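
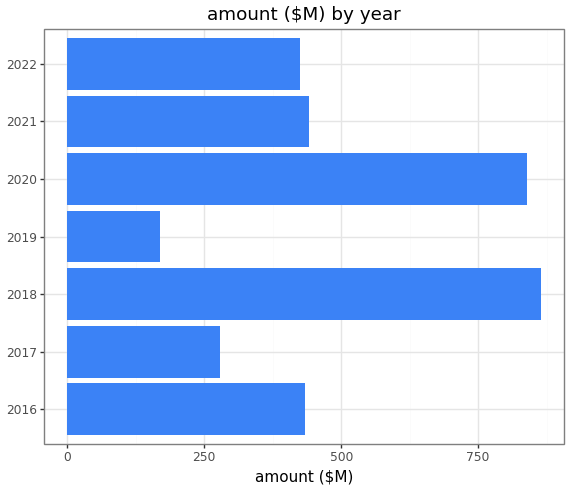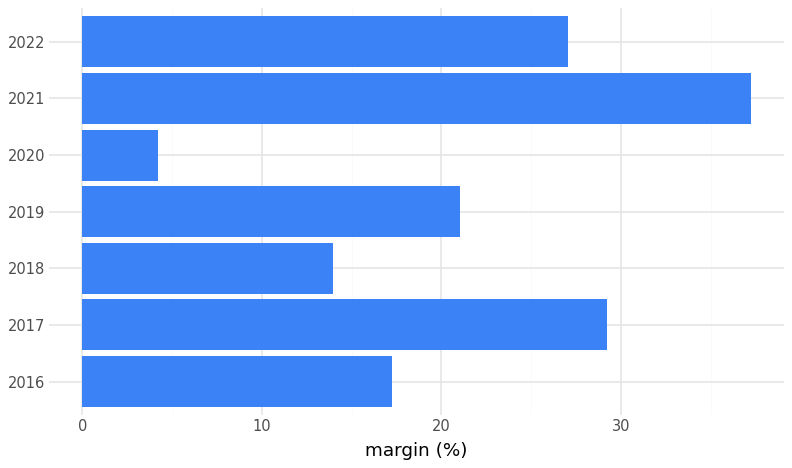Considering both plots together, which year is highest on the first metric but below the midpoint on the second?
Chart 2 median margin (%) ≈ 20; below-median years: 2016, 2018, 2020. Among those, 2018 has the highest amount ($M) (≈ 900).

2018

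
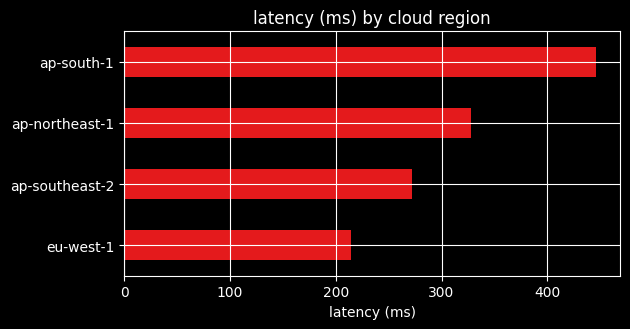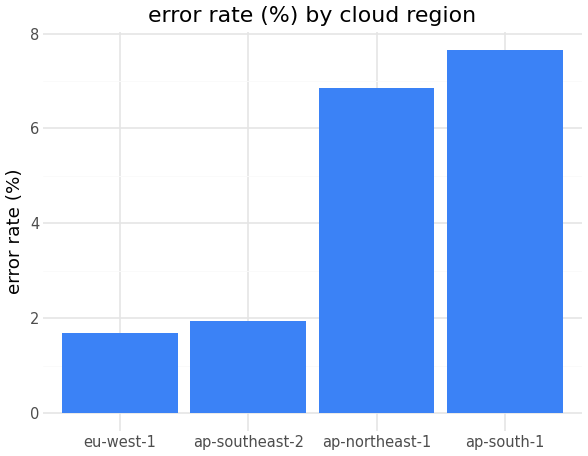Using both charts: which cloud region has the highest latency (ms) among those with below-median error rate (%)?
Chart 2 median error rate (%) ≈ 4; below-median cloud regions: eu-west-1, ap-southeast-2. Among those, ap-southeast-2 has the highest latency (ms) (≈ 250).

ap-southeast-2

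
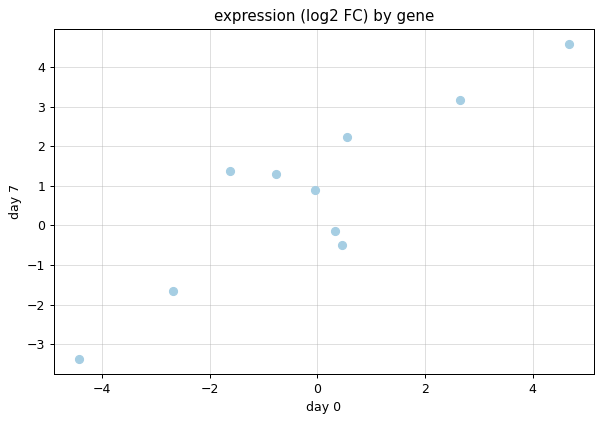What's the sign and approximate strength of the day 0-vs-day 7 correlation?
positive, strong

Points are positively correlated; strong (|r| ≈ 0.9).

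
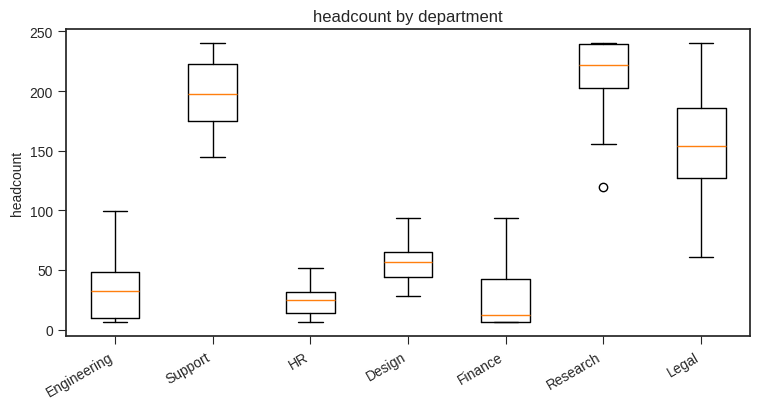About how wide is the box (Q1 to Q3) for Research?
≈ 40

Q3 ≈ 240, Q1 ≈ 200; IQR ≈ 40.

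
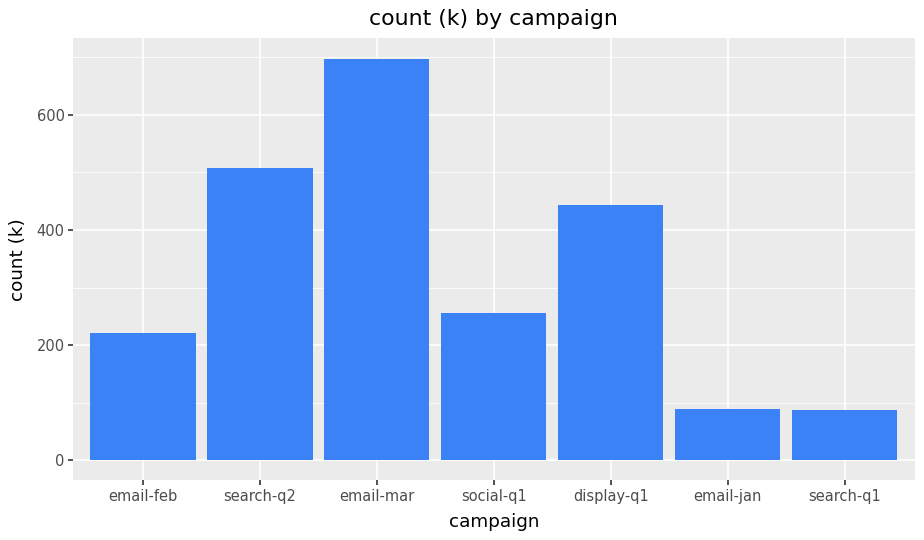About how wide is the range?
Max email-mar ≈ 700, min search-q1 ≈ 100; range ≈ 600.

≈ 600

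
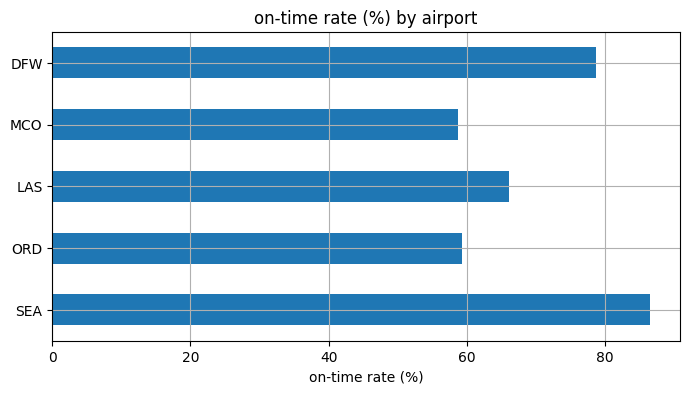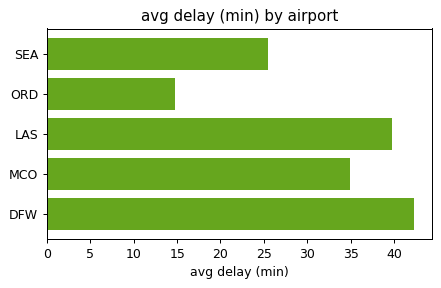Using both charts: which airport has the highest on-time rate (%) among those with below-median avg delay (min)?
SEA

Chart 2 median avg delay (min) ≈ 35; below-median airports: SEA, ORD. Among those, SEA has the highest on-time rate (%) (≈ 90).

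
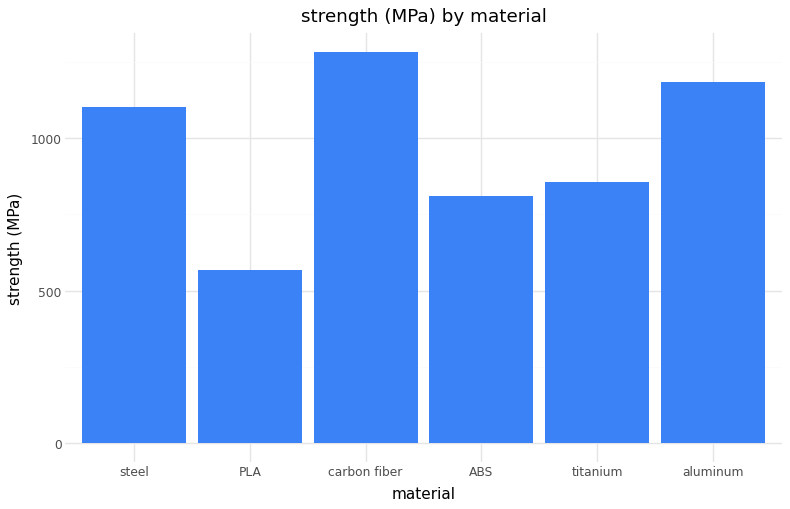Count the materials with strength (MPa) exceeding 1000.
Above 1000: steel, carbon fiber, aluminum.

3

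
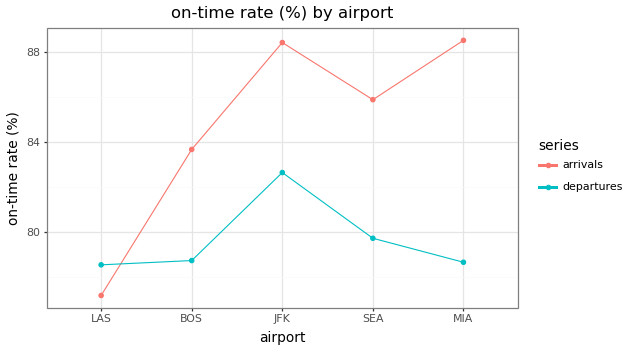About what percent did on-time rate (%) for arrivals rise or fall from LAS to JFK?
≈ +14.3%

LAS ≈ 77, JFK ≈ 88; (88 − 77) / 77 ≈ +14.3%.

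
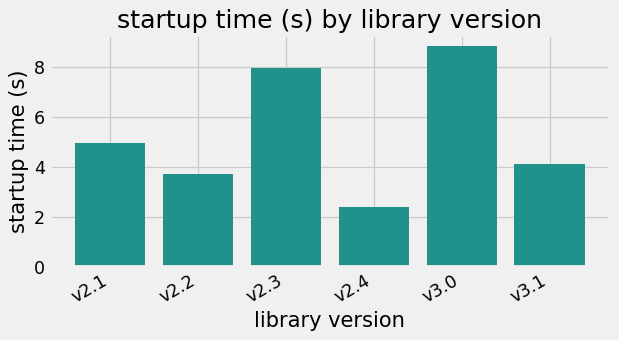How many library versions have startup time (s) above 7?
Above 7: v2.3, v3.0.

2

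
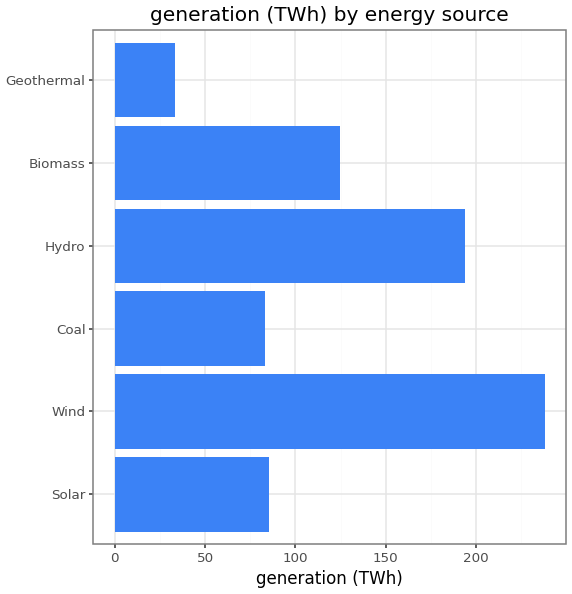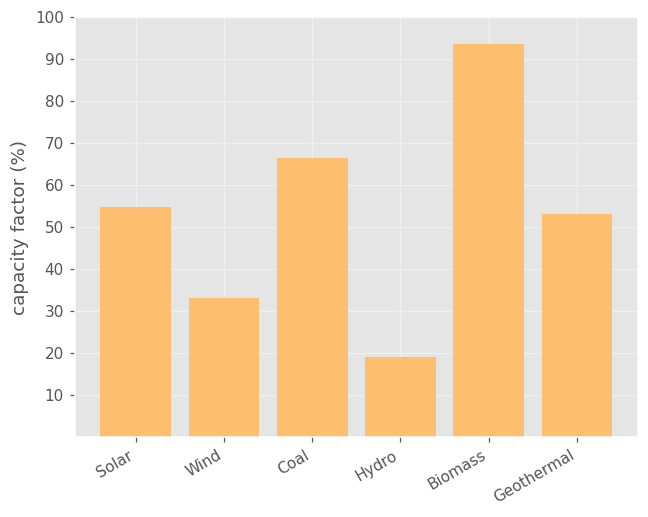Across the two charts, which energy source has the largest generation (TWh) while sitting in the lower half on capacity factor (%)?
Wind

Chart 2 median capacity factor (%) ≈ 50; below-median energy sources: Wind, Hydro, Geothermal. Among those, Wind has the highest generation (TWh) (≈ 250).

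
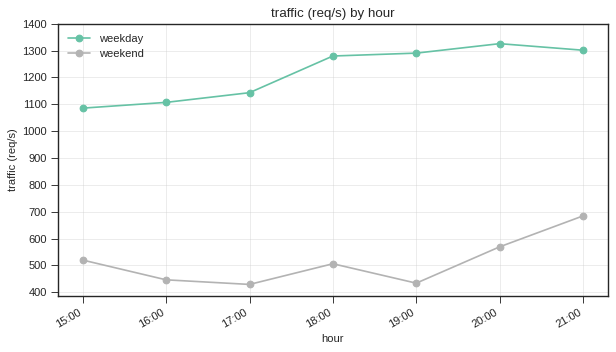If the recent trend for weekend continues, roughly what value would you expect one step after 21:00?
Last three: 400, 600, 700 → slope ≈ 150/step → next ≈ 850.

≈ 850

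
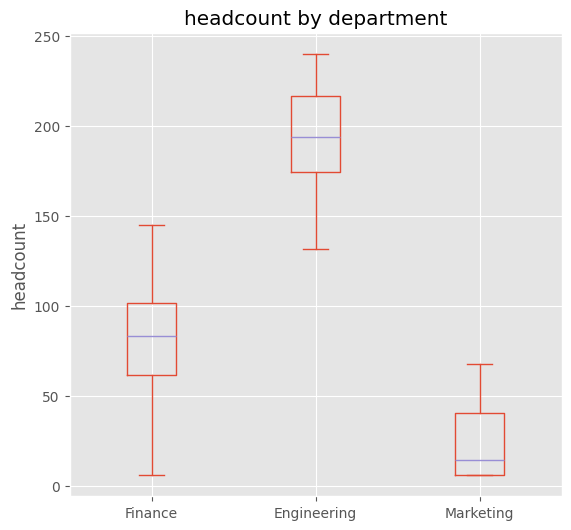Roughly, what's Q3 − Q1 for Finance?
Q3 ≈ 100, Q1 ≈ 60; IQR ≈ 40.

≈ 40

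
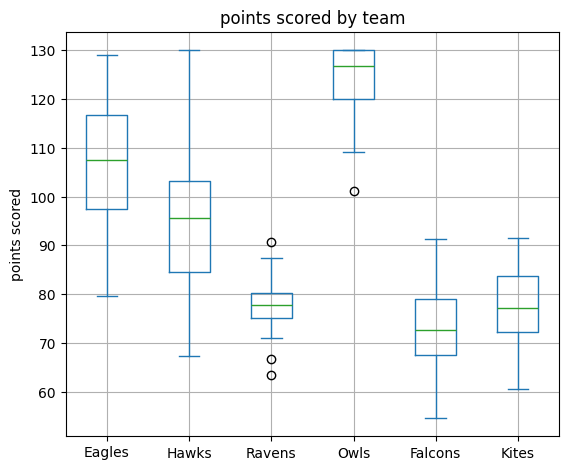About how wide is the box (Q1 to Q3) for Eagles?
Q3 ≈ 115, Q1 ≈ 95; IQR ≈ 20.

≈ 20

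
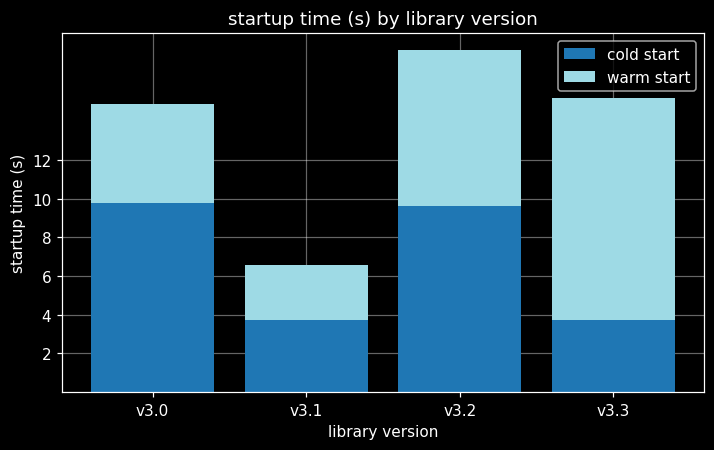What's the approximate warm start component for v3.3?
≈ 12

warm start top ≈ 16, bottom ≈ 4; segment ≈ 12.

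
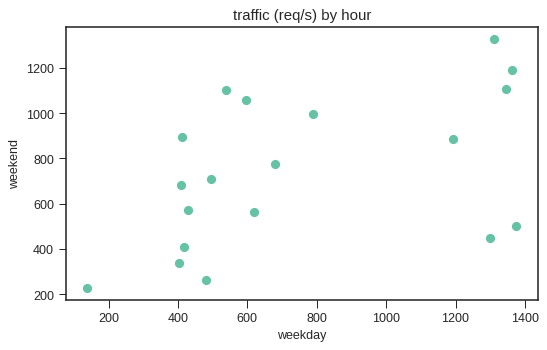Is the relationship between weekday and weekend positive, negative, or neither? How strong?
positive, moderate

Points are positively correlated; moderate (|r| ≈ 0.5).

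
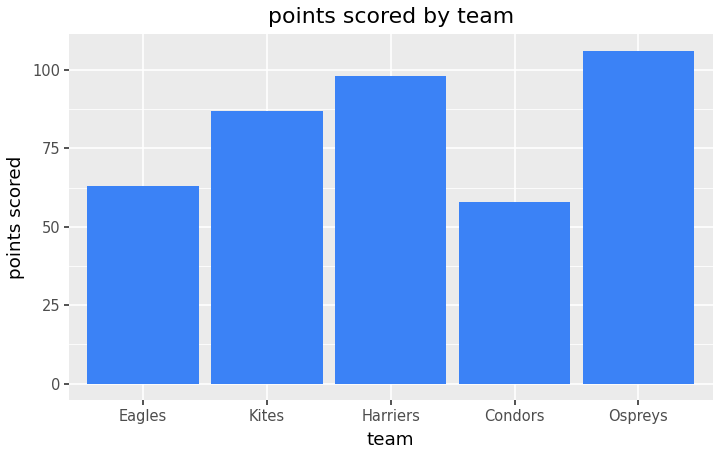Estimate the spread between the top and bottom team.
≈ 50

Max Ospreys ≈ 110, min Condors ≈ 60; range ≈ 50.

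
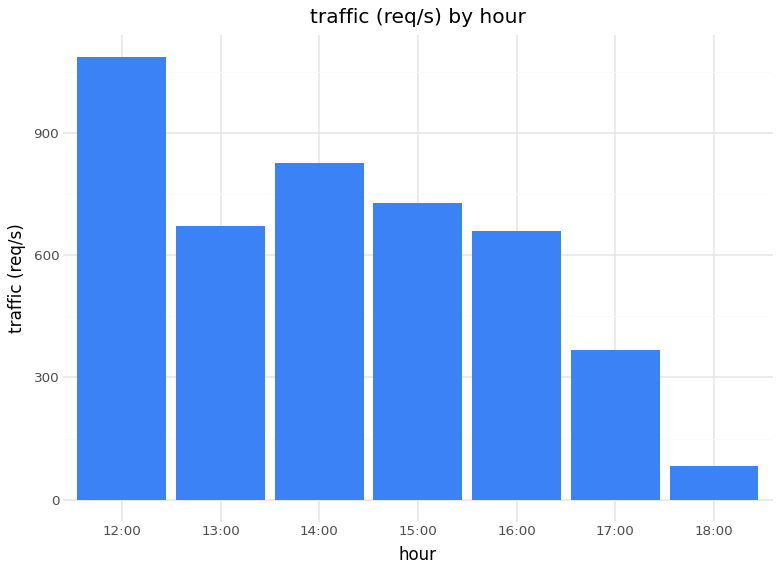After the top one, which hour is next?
14:00

Top 3: 12:00 ≈ 1100, 14:00 ≈ 800, 15:00 ≈ 700.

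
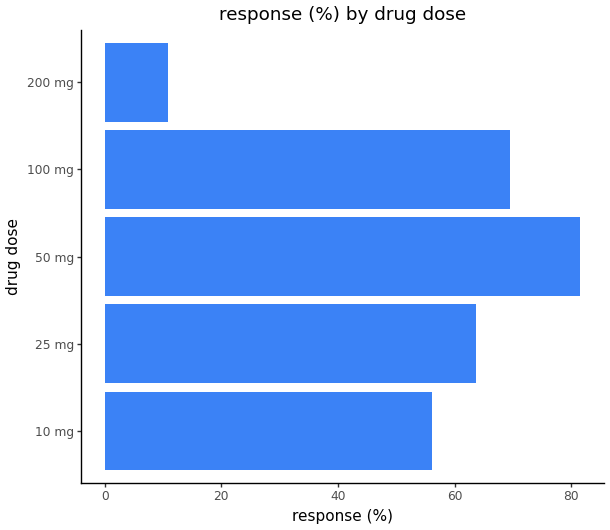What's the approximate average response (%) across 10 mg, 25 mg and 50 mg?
(60 + 60 + 80) / 3 ≈ 67.

≈ 67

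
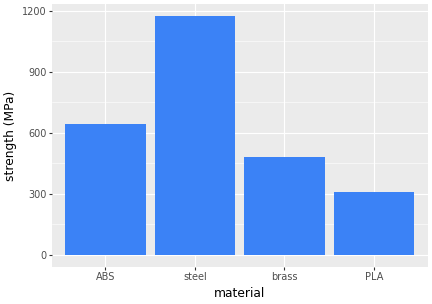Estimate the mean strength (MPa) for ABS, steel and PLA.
(600 + 1200 + 300) / 3 ≈ 700.

≈ 700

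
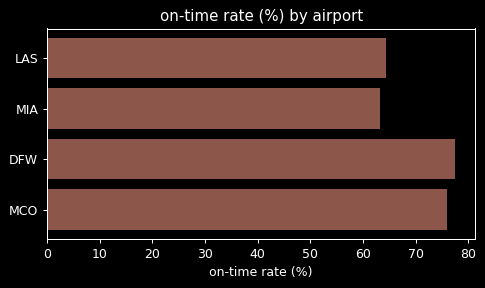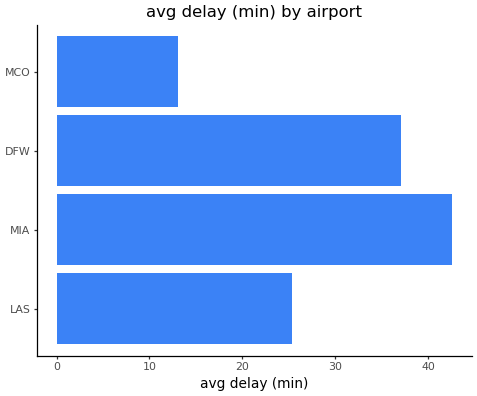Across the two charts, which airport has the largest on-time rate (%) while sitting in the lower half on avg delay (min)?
MCO

Chart 2 median avg delay (min) ≈ 30; below-median airports: LAS, MCO. Among those, MCO has the highest on-time rate (%) (≈ 80).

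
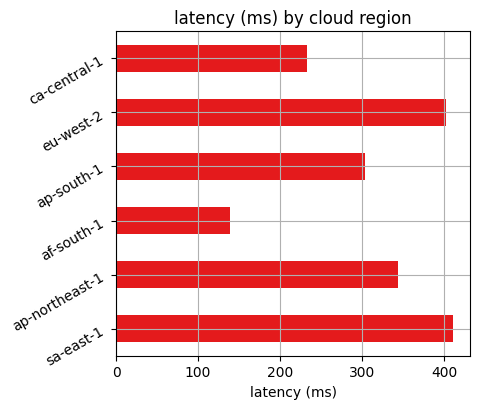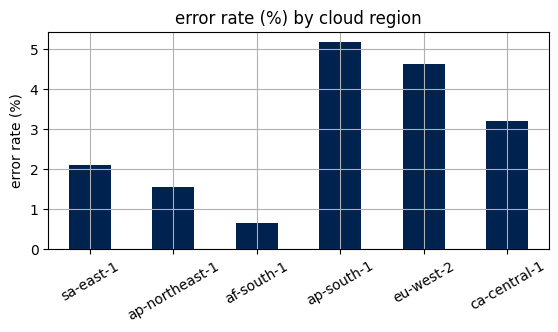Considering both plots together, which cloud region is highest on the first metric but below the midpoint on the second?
sa-east-1

Chart 2 median error rate (%) ≈ 2.5; below-median cloud regions: sa-east-1, ap-northeast-1, af-south-1. Among those, sa-east-1 has the highest latency (ms) (≈ 400).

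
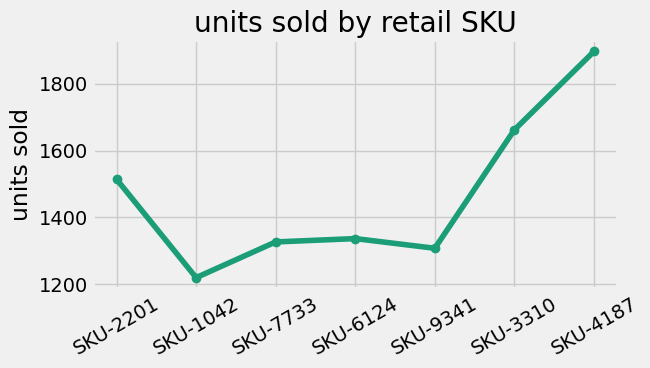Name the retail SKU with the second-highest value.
SKU-3310

Top 3: SKU-4187 ≈ 1900, SKU-3310 ≈ 1700, SKU-2201 ≈ 1500.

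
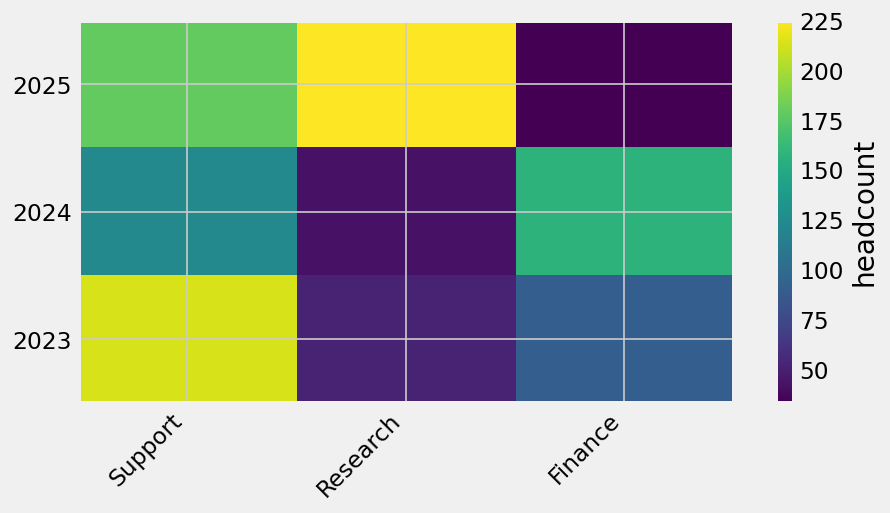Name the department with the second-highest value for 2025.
Top 3 for 2025: Research ≈ 220, Support ≈ 180, Finance ≈ 40.

Support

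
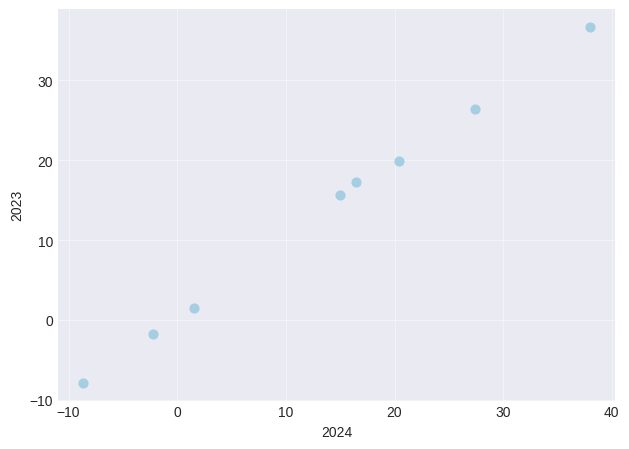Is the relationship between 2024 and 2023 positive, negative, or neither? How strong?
positive, strong

Points are positively correlated; strong (|r| ≈ 1.0).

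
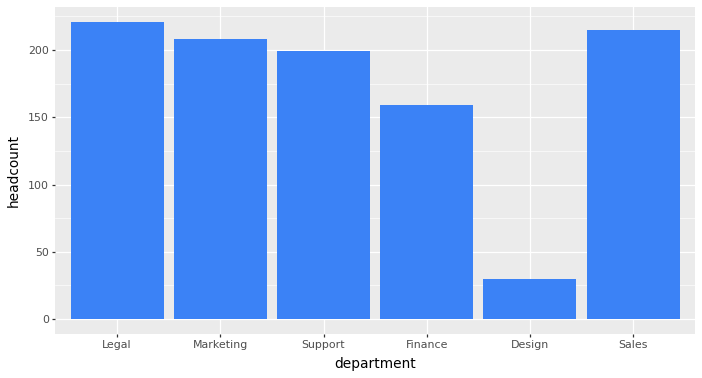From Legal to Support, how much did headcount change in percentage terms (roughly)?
Legal ≈ 220, Support ≈ 200; (200 − 220) / 220 ≈ -9.1%.

≈ -9.1%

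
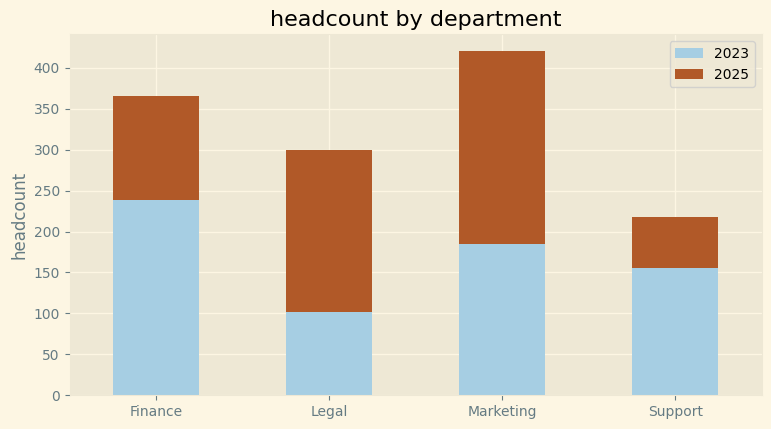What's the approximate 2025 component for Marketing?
≈ 200

2025 top ≈ 400, bottom ≈ 200; segment ≈ 200.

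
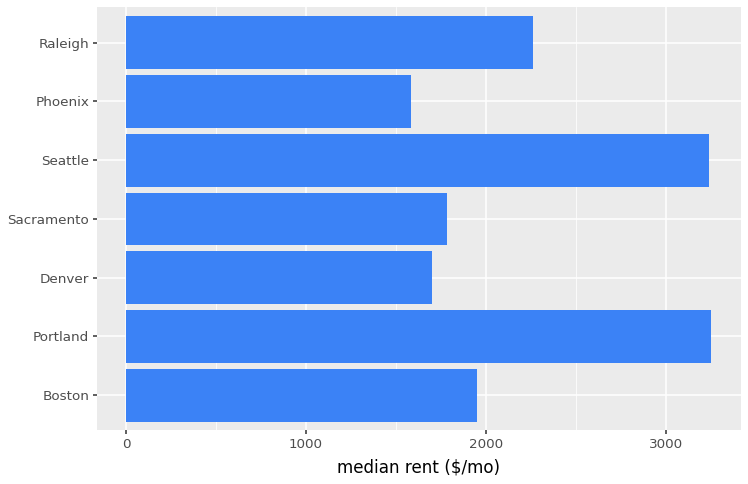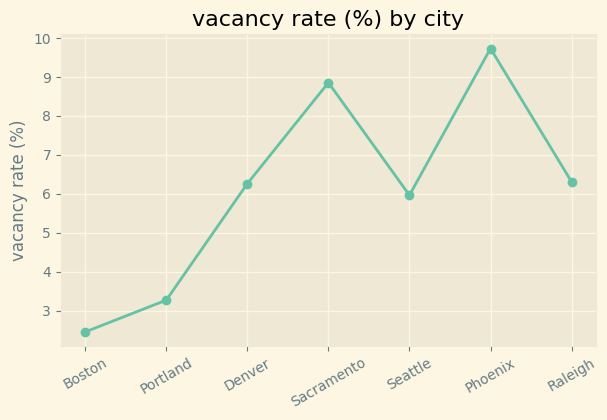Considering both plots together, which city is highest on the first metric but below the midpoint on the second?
Chart 2 median vacancy rate (%) ≈ 6; below-median cities: Boston, Portland, Seattle. Among those, Portland has the highest median rent ($/mo) (≈ 3500).

Portland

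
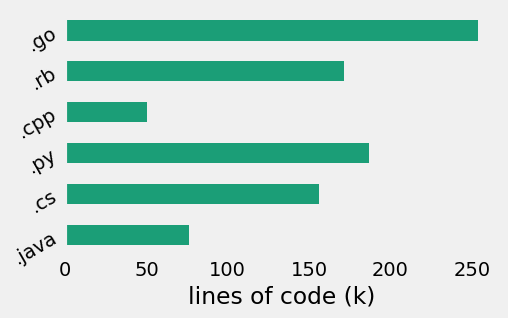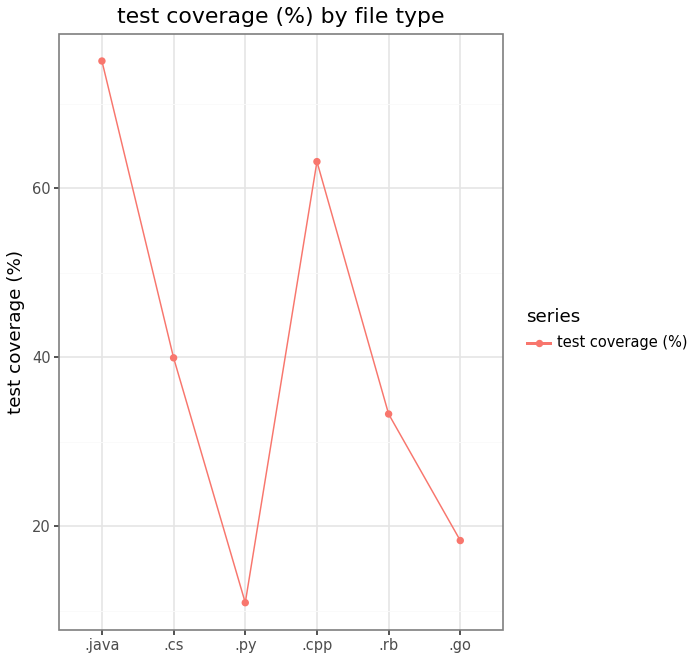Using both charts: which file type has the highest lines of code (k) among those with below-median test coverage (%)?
.go

Chart 2 median test coverage (%) ≈ 40; below-median file types: .py, .rb, .go. Among those, .go has the highest lines of code (k) (≈ 250).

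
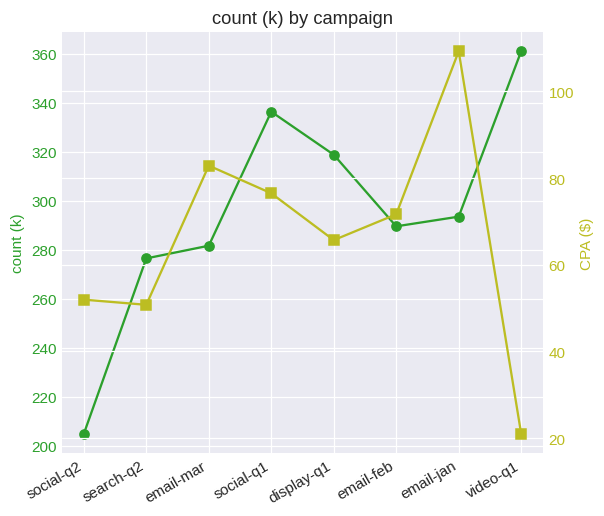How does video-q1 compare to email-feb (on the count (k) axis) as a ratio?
video-q1 ≈ 360, email-feb ≈ 280; 360/280 ≈ 1.29.

≈ 1.29×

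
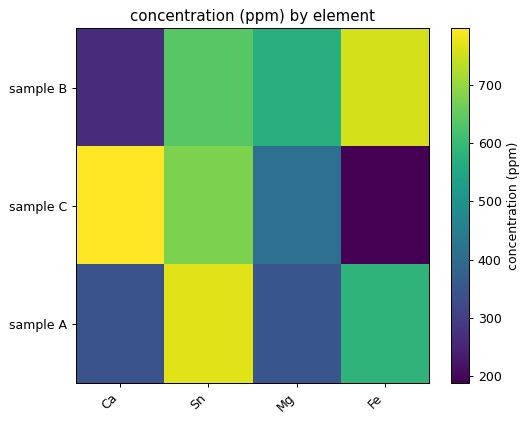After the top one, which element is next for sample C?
Top 3 for sample C: Ca ≈ 800, Sn ≈ 700, Mg ≈ 400.

Sn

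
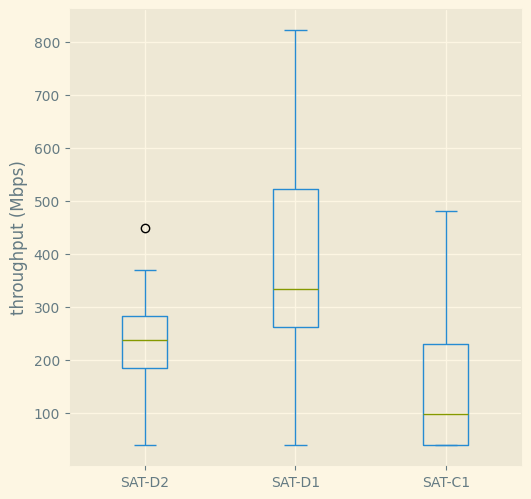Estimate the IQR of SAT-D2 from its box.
Q3 ≈ 300, Q1 ≈ 200; IQR ≈ 100.

≈ 100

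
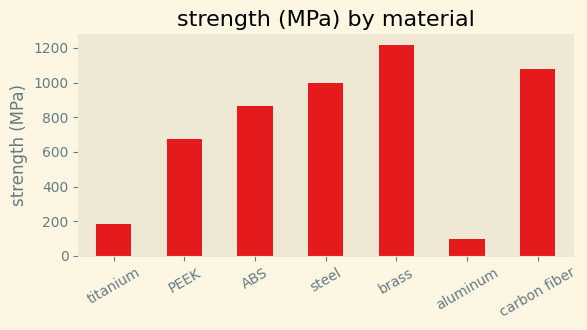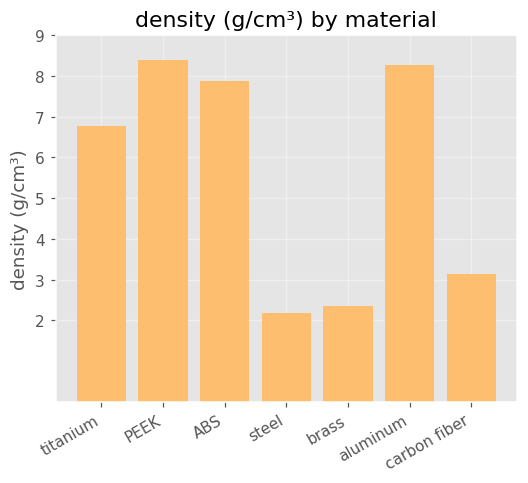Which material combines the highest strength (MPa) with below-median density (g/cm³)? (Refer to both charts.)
Chart 2 median density (g/cm³) ≈ 7; below-median materials: steel, brass, carbon fiber. Among those, brass has the highest strength (MPa) (≈ 1200).

brass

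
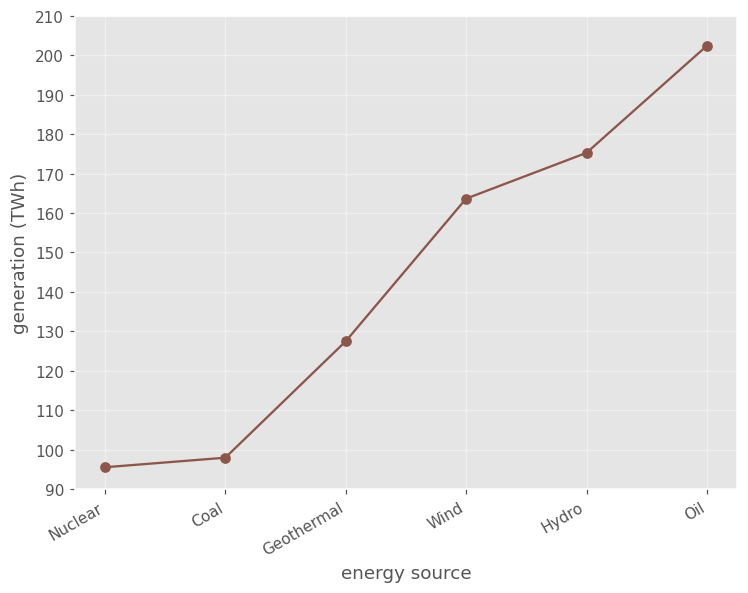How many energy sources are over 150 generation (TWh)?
Above 150: Wind, Hydro, Oil.

3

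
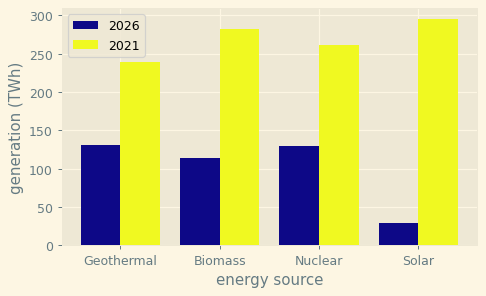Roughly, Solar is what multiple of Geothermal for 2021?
Solar ≈ 300, Geothermal ≈ 250; 300/250 ≈ 1.2.

≈ 1.2×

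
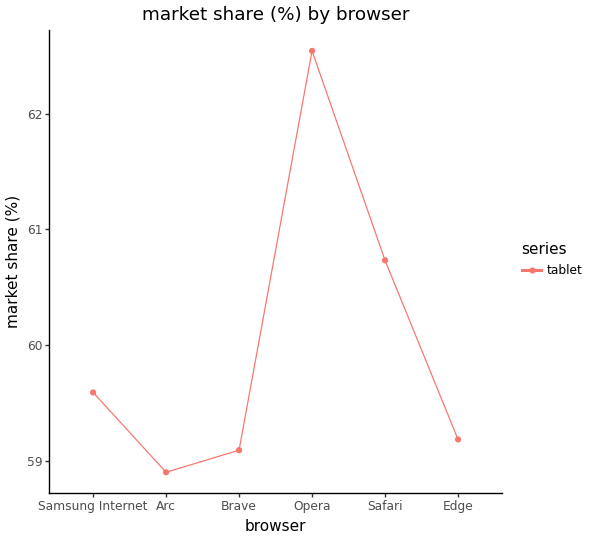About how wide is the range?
≈ 3.5

Max Opera ≈ 62.5, min Arc ≈ 59.0; range ≈ 3.5.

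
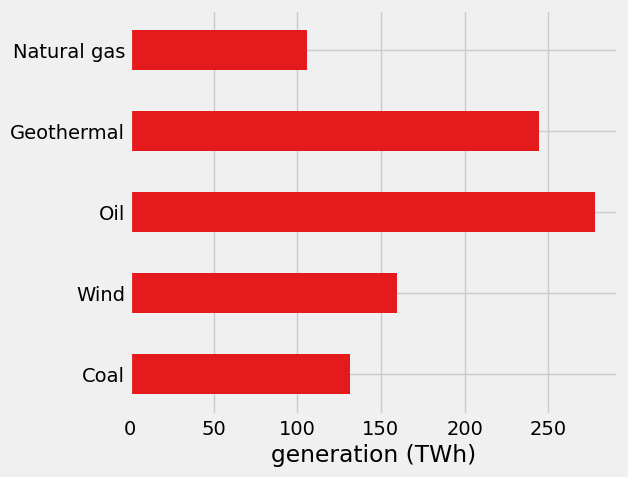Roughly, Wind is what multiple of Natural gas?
Wind ≈ 150, Natural gas ≈ 100; 150/100 ≈ 1.5.

≈ 1.5×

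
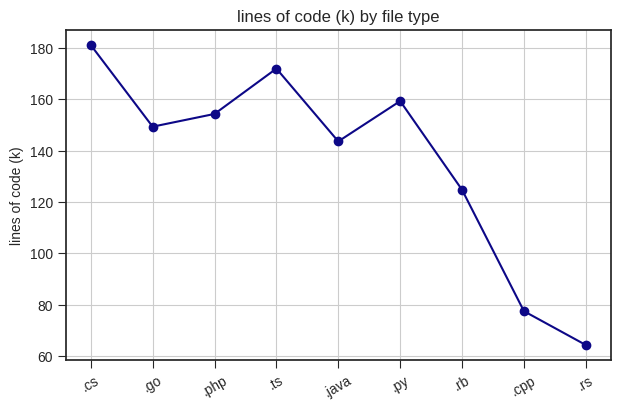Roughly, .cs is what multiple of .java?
≈ 1.29×

.cs ≈ 180, .java ≈ 140; 180/140 ≈ 1.29.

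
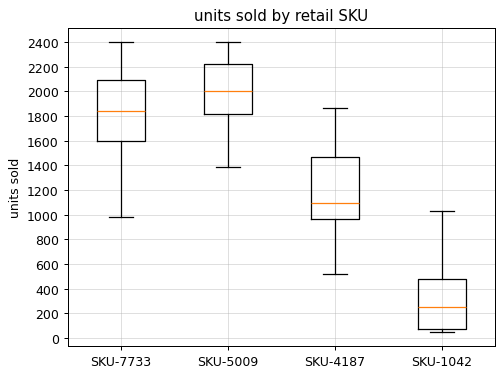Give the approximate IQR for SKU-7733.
Q3 ≈ 2000, Q1 ≈ 1600; IQR ≈ 400.

≈ 400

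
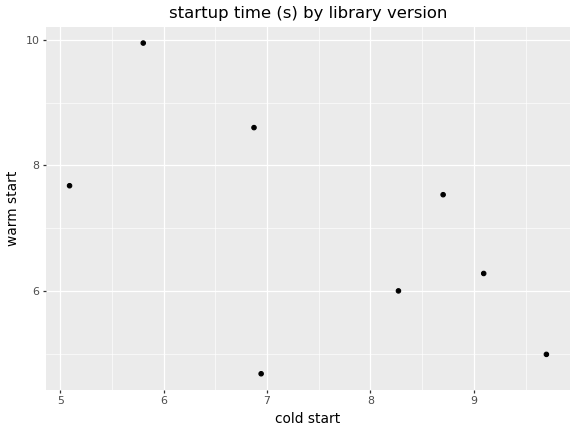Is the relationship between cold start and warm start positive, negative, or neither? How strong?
negative, moderate

Points are negatively correlated; moderate (|r| ≈ 0.6).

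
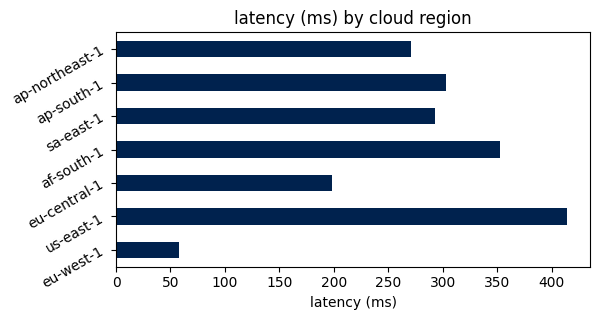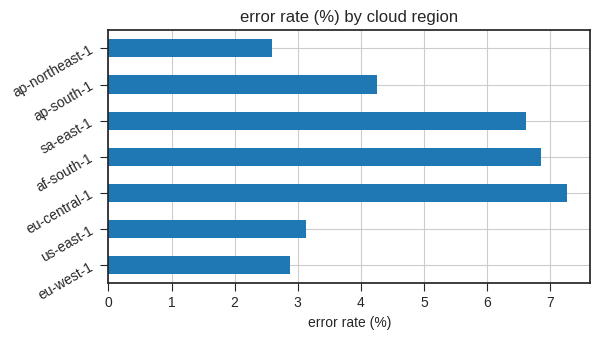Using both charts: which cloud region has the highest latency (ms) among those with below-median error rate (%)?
us-east-1

Chart 2 median error rate (%) ≈ 4; below-median cloud regions: eu-west-1, us-east-1, ap-northeast-1. Among those, us-east-1 has the highest latency (ms) (≈ 400).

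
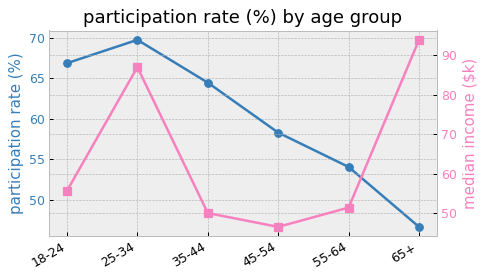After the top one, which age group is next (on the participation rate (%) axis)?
18-24

Top 3 (on the participation rate (%) axis): 25-34 ≈ 70, 18-24 ≈ 66, 35-44 ≈ 64.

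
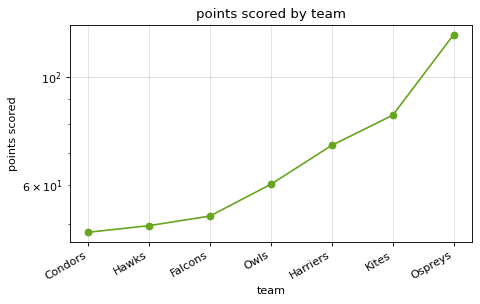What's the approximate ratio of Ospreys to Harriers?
≈ 1.71×

Ospreys ≈ 120, Harriers ≈ 70; 120/70 ≈ 1.71.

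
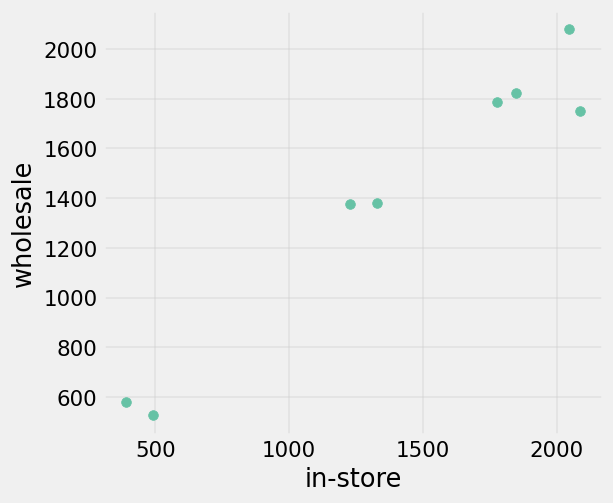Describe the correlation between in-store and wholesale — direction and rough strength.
positive, strong

Points are positively correlated; strong (|r| ≈ 1.0).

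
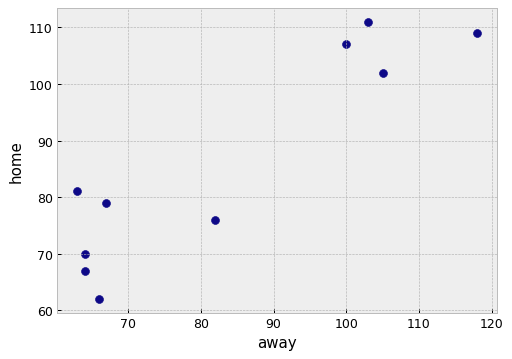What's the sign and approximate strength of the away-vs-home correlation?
Points are positively correlated; strong (|r| ≈ 0.9).

positive, strong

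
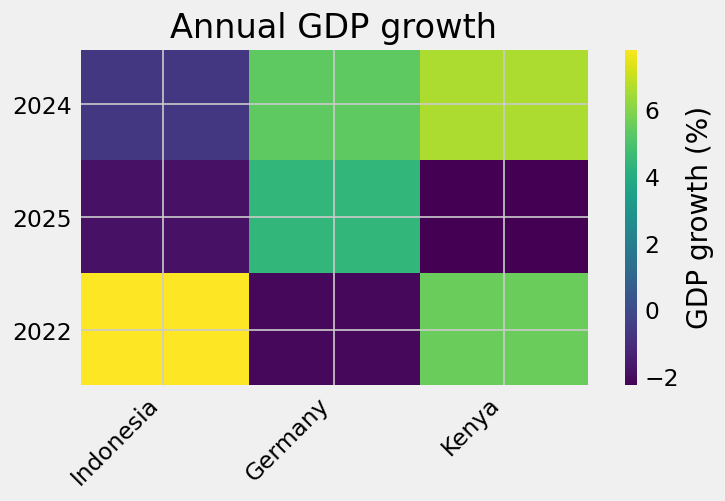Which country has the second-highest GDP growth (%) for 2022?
Top 3 for 2022: Indonesia ≈ 8, Kenya ≈ 6, Germany ≈ -2.

Kenya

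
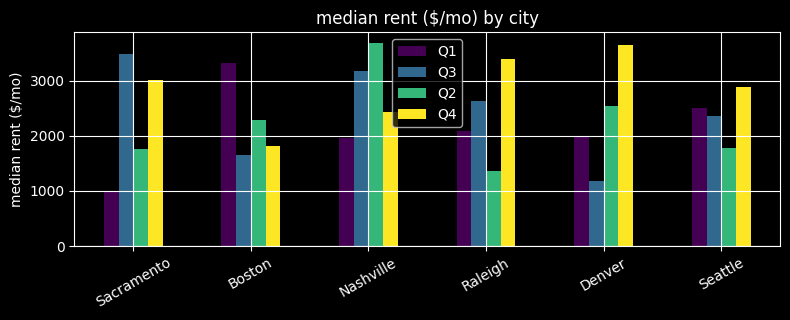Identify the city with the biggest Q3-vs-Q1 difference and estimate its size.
Sacramento: Q3 ≈ 3500, Q1 ≈ 1000 → gap ≈ 2500. Next-largest (Boston) is only ≈ 2000.

Sacramento, ≈ 2500 $/mo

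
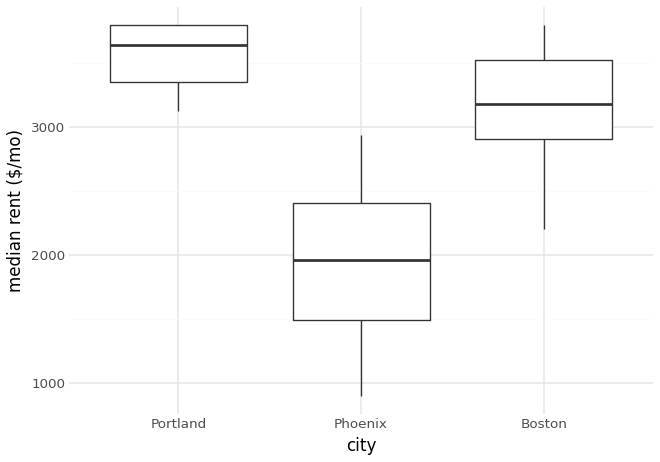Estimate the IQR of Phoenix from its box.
Q3 ≈ 2400, Q1 ≈ 1400; IQR ≈ 1000.

≈ 1000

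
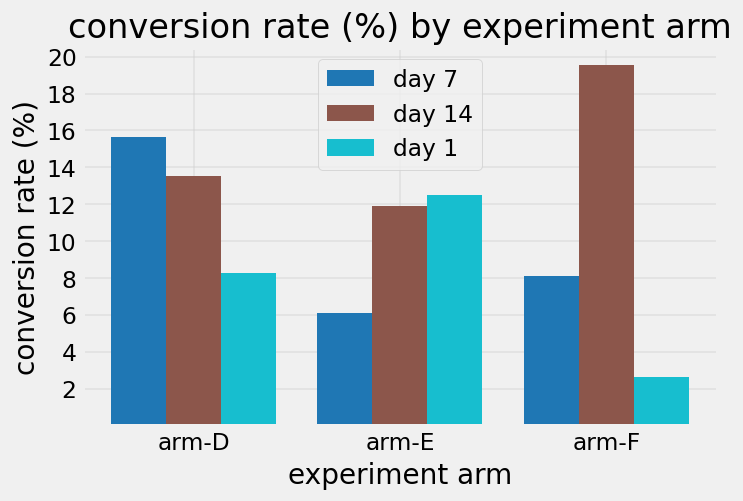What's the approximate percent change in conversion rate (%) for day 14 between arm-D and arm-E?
arm-D ≈ 14, arm-E ≈ 12; (12 − 14) / 14 ≈ -14.3%.

≈ -14.3%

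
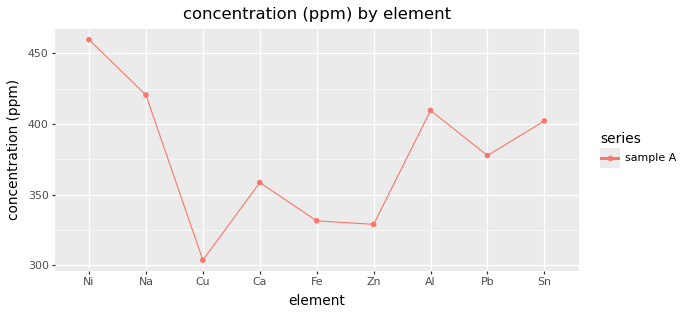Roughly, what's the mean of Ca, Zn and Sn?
(360 + 320 + 400) / 3 ≈ 360.

≈ 360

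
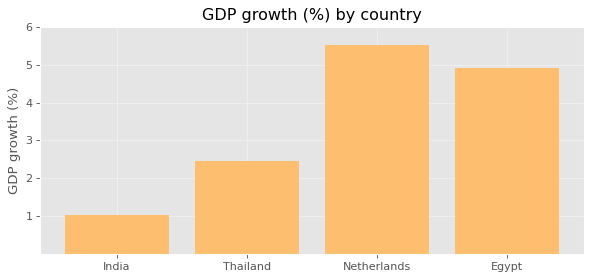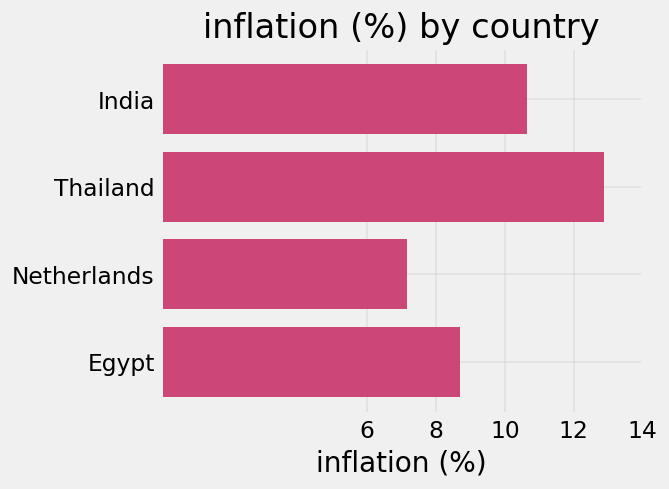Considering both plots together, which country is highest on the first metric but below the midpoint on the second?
Netherlands

Chart 2 median inflation (%) ≈ 10; below-median countries: Netherlands, Egypt. Among those, Netherlands has the highest GDP growth (%) (≈ 6).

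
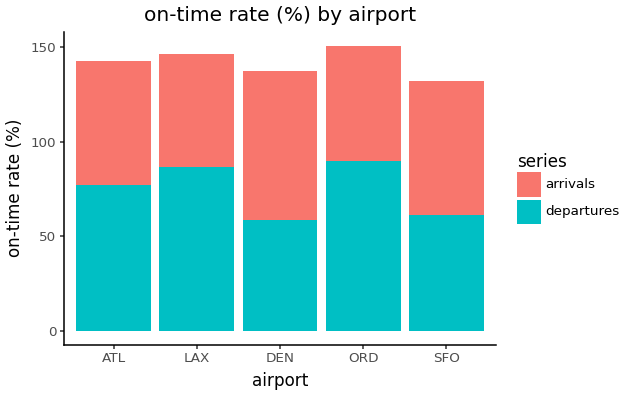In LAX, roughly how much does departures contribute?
departures top ≈ 80, bottom ≈ 0; segment ≈ 80.

≈ 80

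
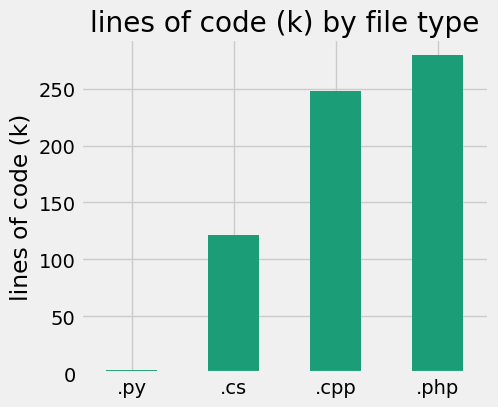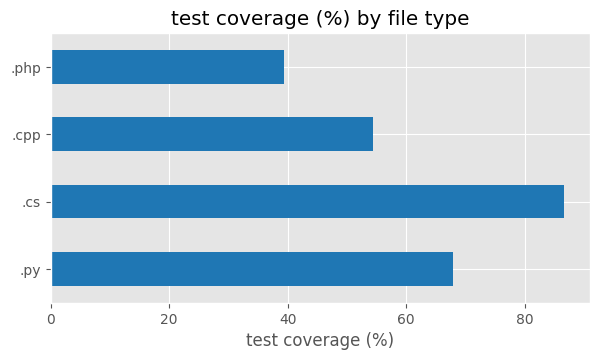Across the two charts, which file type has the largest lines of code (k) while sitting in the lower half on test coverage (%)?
Chart 2 median test coverage (%) ≈ 60; below-median file types: .cpp, .php. Among those, .php has the highest lines of code (k) (≈ 300).

.php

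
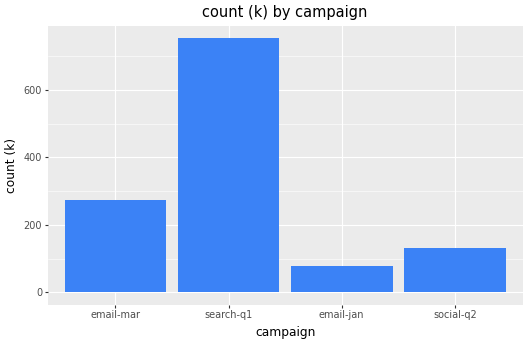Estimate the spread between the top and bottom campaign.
≈ 700

Max search-q1 ≈ 800, min email-jan ≈ 100; range ≈ 700.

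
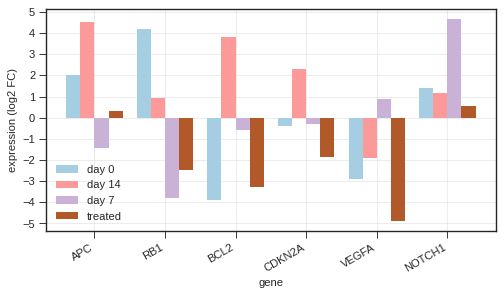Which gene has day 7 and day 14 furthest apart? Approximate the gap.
APC, ≈ 6 log2 FC

APC: day 7 ≈ -1, day 14 ≈ 5 → gap ≈ 6. Next-largest (RB1) is only ≈ 5.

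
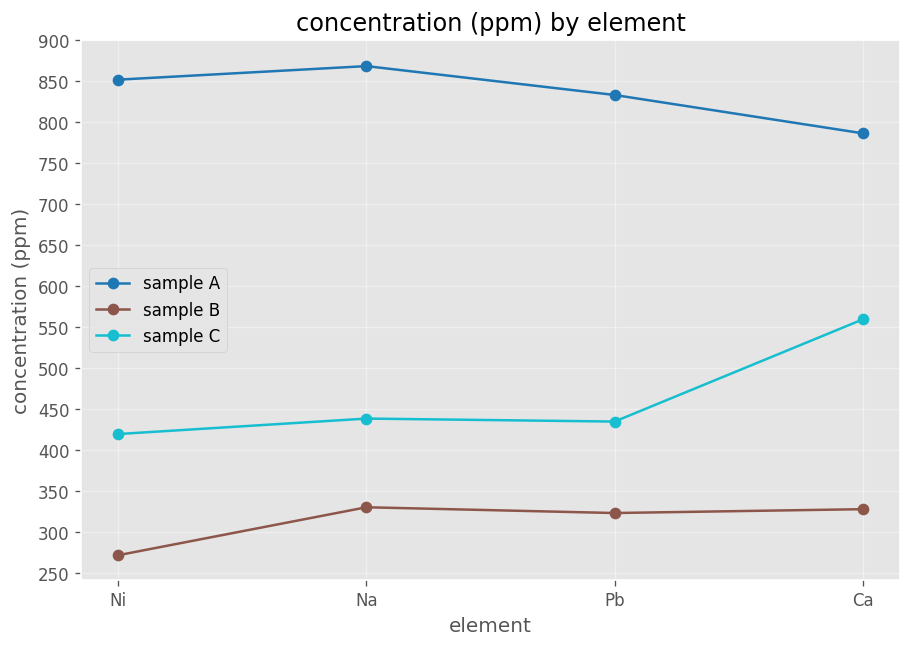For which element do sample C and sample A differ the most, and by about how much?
Ni, ≈ 450 ppm

Ni: sample C ≈ 400, sample A ≈ 850 → gap ≈ 450. Next-largest (Na) is only ≈ 400.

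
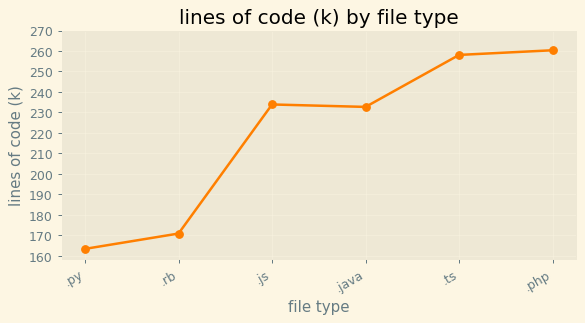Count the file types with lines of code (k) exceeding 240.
2

Above 240: .ts, .php.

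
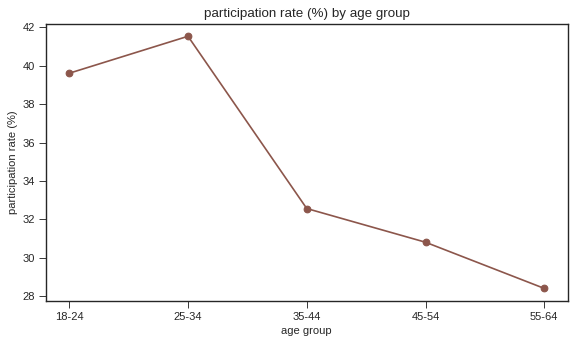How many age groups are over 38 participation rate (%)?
2

Above 38: 18-24, 25-34.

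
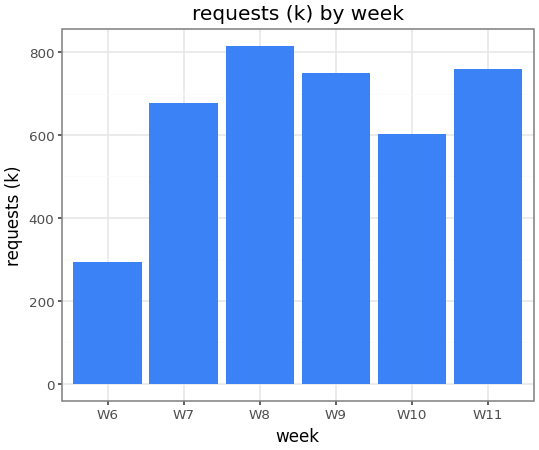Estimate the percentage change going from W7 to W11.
W7 ≈ 700, W11 ≈ 800; (800 − 700) / 700 ≈ +14.3%.

≈ +14.3%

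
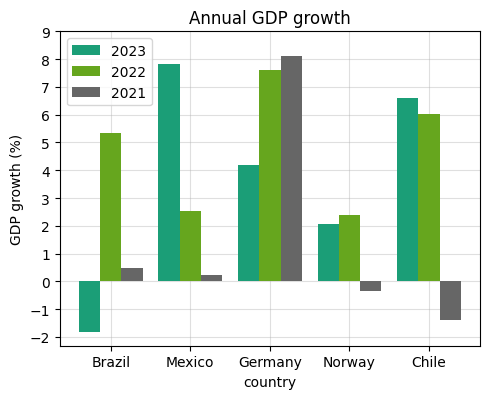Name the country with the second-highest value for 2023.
Top 3 for 2023: Mexico ≈ 8, Chile ≈ 7, Germany ≈ 4.

Chile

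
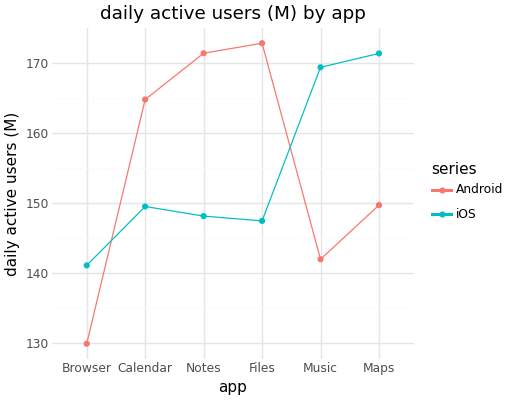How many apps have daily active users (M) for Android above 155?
3

Above 155: Calendar, Notes, Files.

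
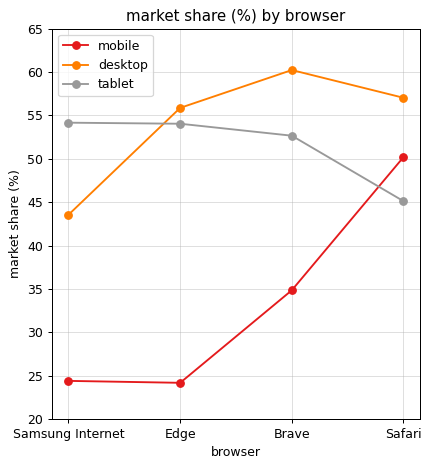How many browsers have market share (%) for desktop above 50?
Above 50: Edge, Brave, Safari.

3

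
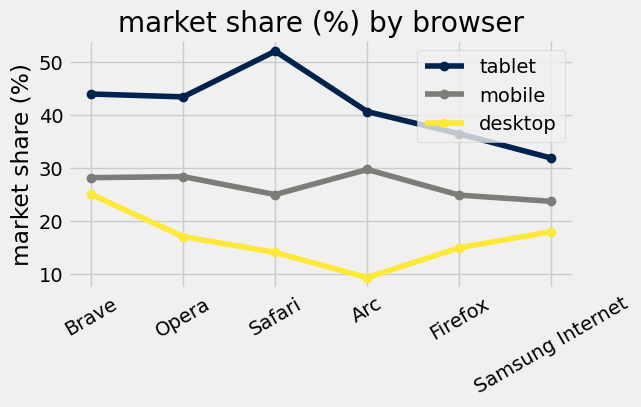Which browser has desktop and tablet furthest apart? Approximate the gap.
Safari, ≈ 35 %

Safari: desktop ≈ 15, tablet ≈ 50 → gap ≈ 35. Next-largest (Arc) is only ≈ 30.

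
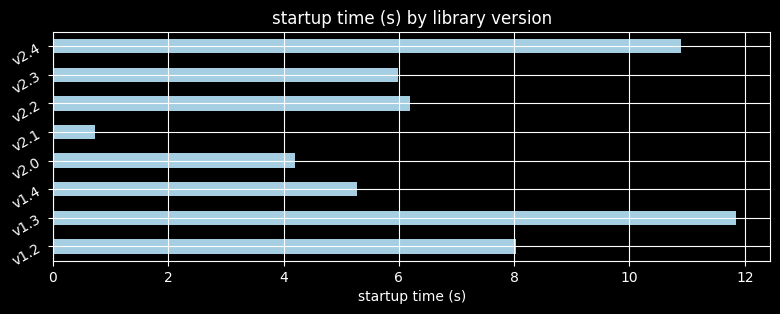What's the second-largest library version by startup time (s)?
v2.4

Top 3: v1.3 ≈ 12, v2.4 ≈ 11, v1.2 ≈ 8.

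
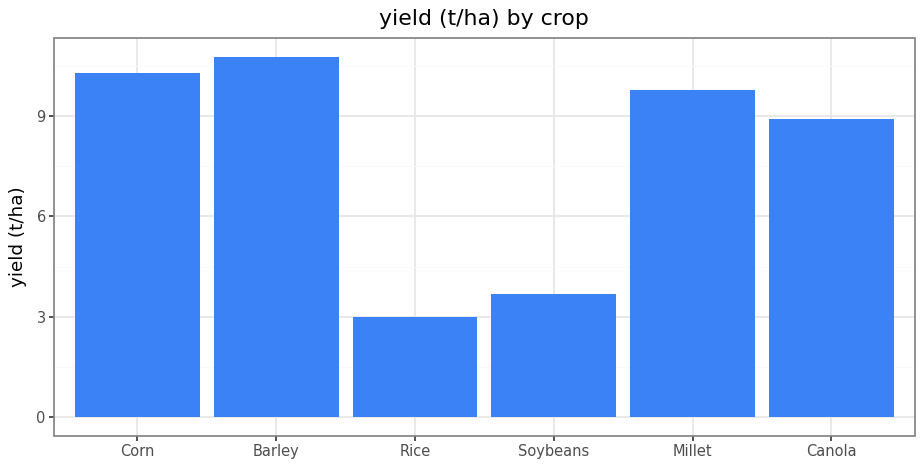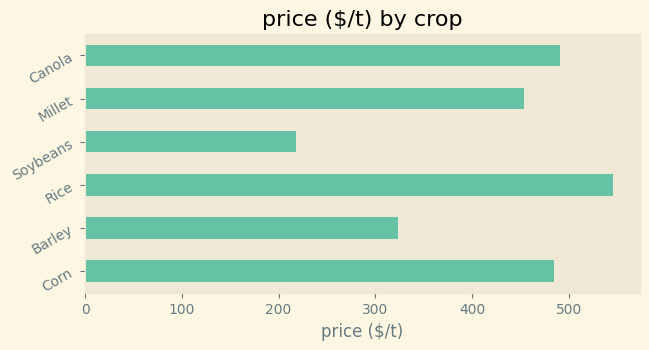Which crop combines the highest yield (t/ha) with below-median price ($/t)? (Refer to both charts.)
Barley

Chart 2 median price ($/t) ≈ 500; below-median crops: Barley, Soybeans, Millet. Among those, Barley has the highest yield (t/ha) (≈ 11).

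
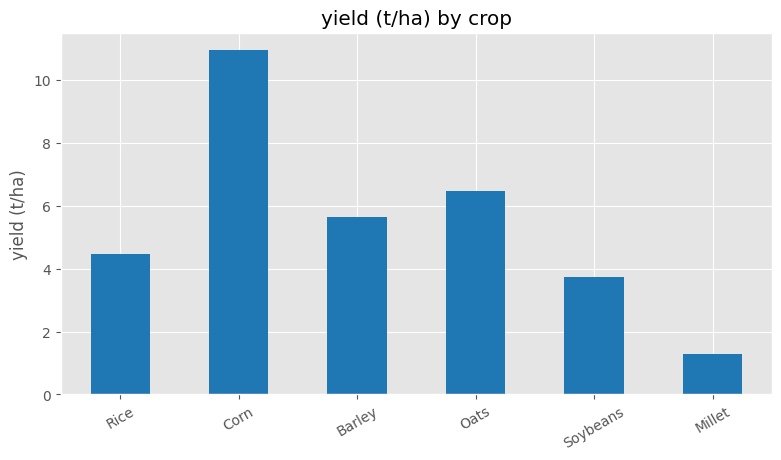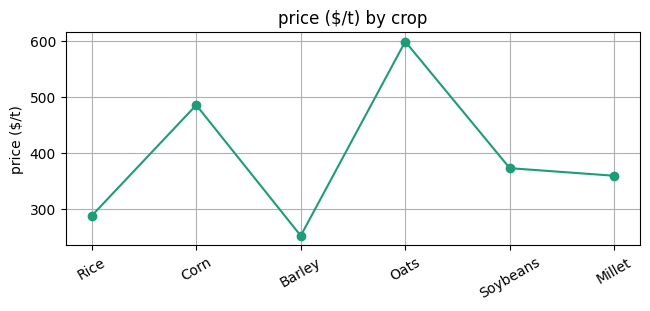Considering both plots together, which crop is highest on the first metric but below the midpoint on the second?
Barley

Chart 2 median price ($/t) ≈ 400; below-median crops: Rice, Barley, Millet. Among those, Barley has the highest yield (t/ha) (≈ 6).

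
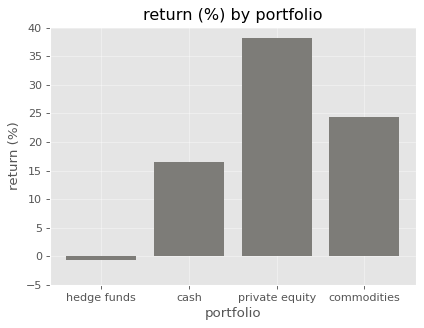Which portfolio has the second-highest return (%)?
commodities

Top 3: private equity ≈ 40, commodities ≈ 25, cash ≈ 15.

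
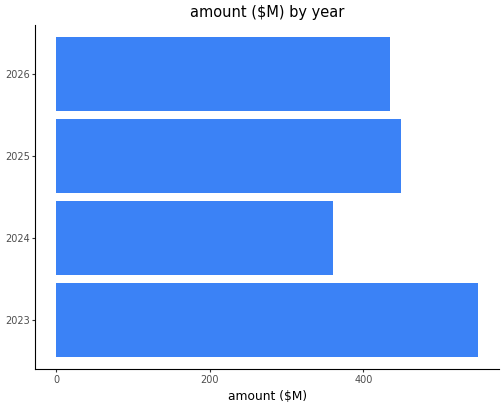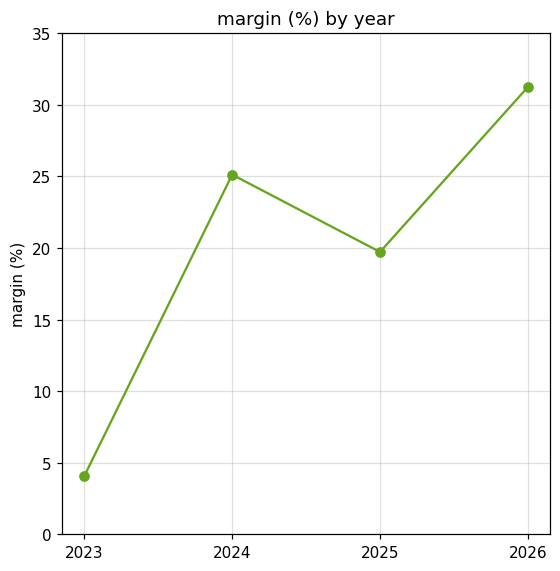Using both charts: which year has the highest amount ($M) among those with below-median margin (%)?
Chart 2 median margin (%) ≈ 20; below-median years: 2023, 2025. Among those, 2023 has the highest amount ($M) (≈ 500).

2023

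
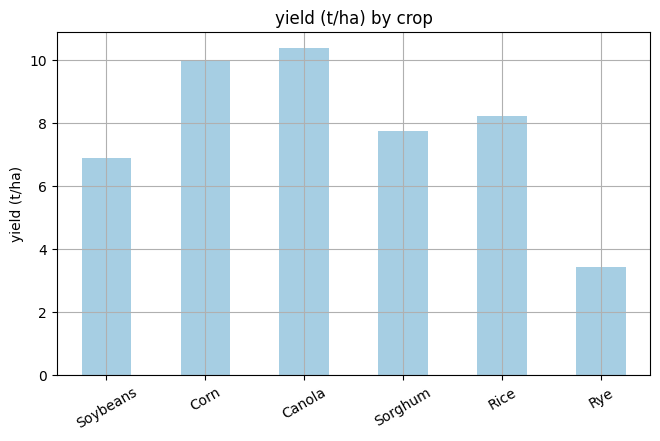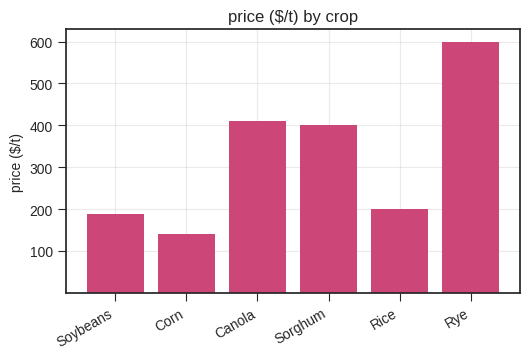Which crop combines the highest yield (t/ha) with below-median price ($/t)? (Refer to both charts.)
Corn

Chart 2 median price ($/t) ≈ 300; below-median crops: Soybeans, Corn, Rice. Among those, Corn has the highest yield (t/ha) (≈ 10).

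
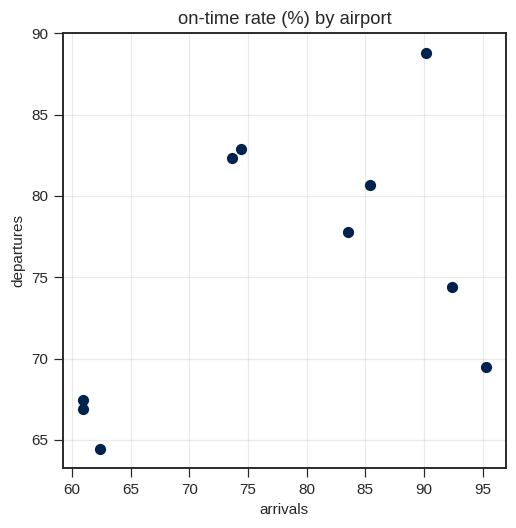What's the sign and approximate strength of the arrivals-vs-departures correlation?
Points are positively correlated; moderate (|r| ≈ 0.5).

positive, moderate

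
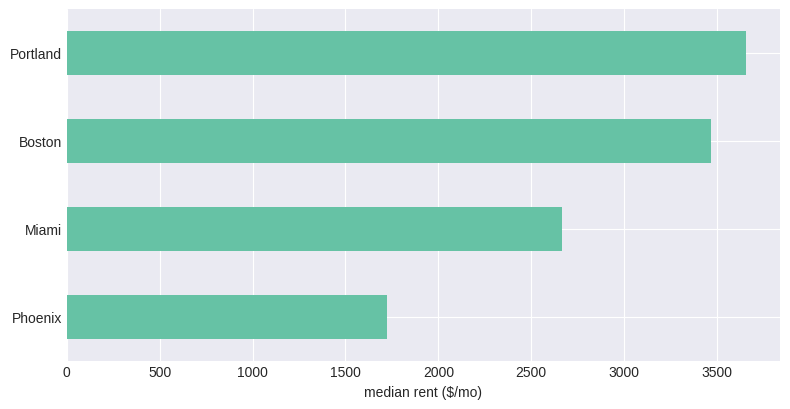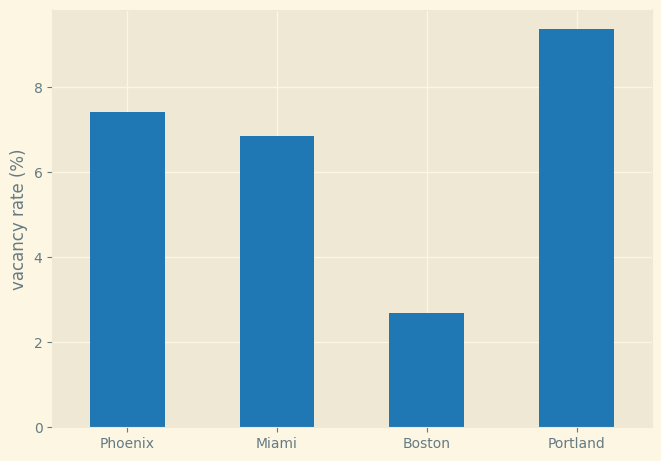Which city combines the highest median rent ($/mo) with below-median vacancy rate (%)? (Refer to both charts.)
Chart 2 median vacancy rate (%) ≈ 7; below-median cities: Miami, Boston. Among those, Boston has the highest median rent ($/mo) (≈ 3500).

Boston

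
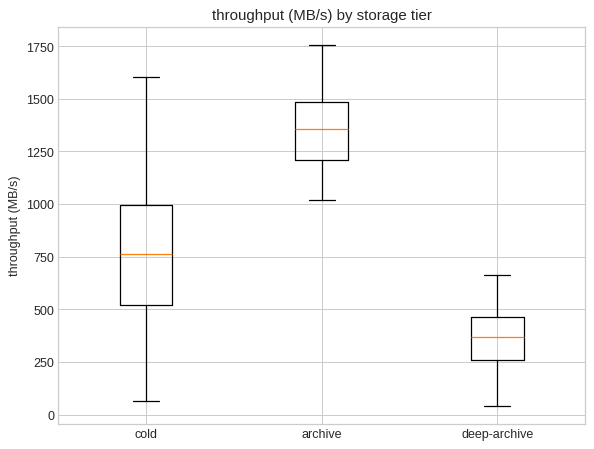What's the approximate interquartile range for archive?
≈ 300

Q3 ≈ 1500, Q1 ≈ 1200; IQR ≈ 300.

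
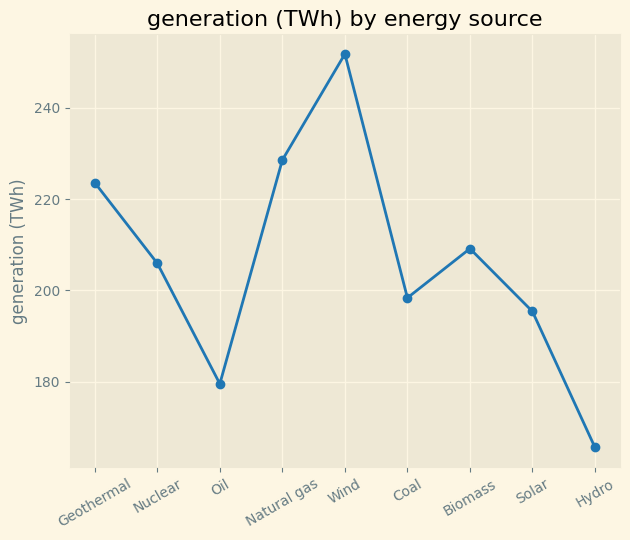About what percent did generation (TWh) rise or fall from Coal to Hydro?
Coal ≈ 200, Hydro ≈ 170; (170 − 200) / 200 ≈ -15%.

≈ -15%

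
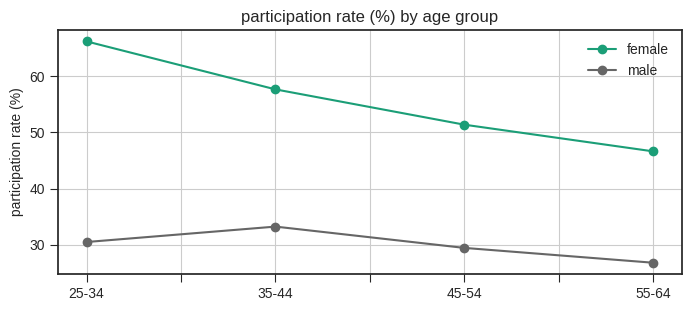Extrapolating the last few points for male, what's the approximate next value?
Last three: 35, 30, 25 → slope ≈ -5/step → next ≈ 20.

≈ 20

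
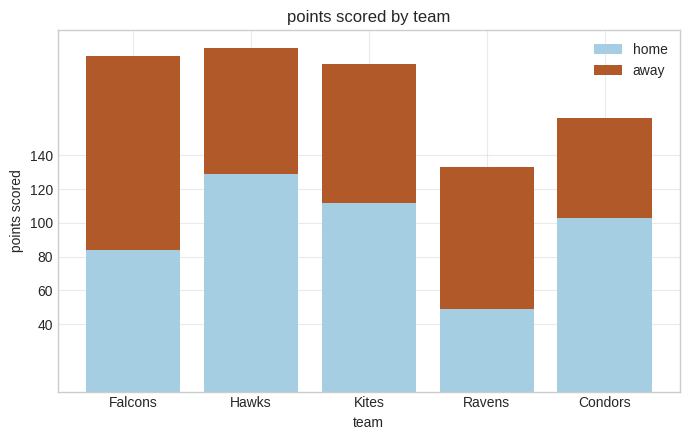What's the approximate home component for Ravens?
home top ≈ 40, bottom ≈ 0; segment ≈ 40.

≈ 40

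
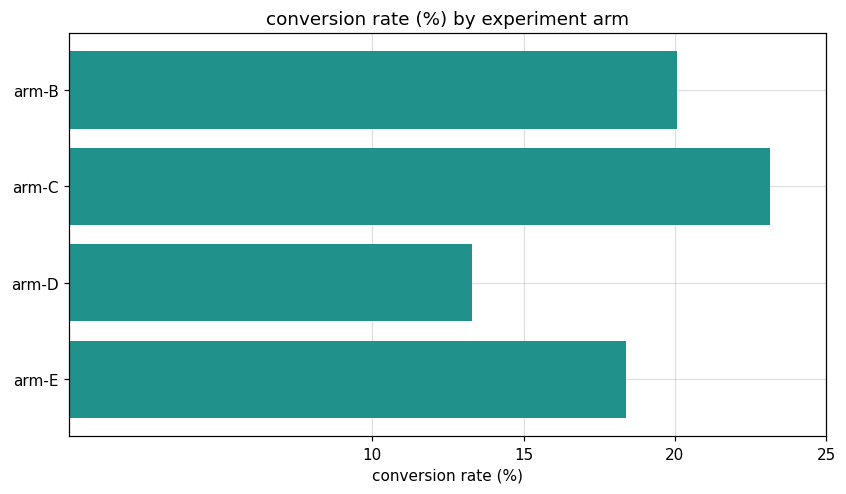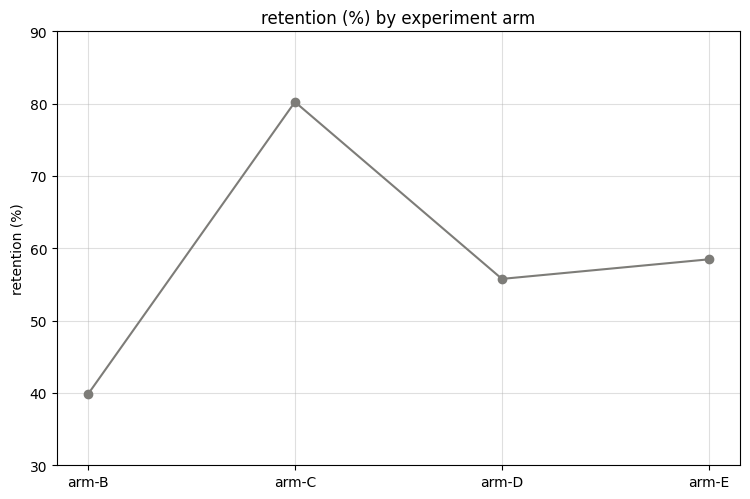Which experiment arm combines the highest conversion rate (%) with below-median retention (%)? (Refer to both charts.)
arm-B

Chart 2 median retention (%) ≈ 60; below-median experiment arms: arm-B, arm-D. Among those, arm-B has the highest conversion rate (%) (≈ 20).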